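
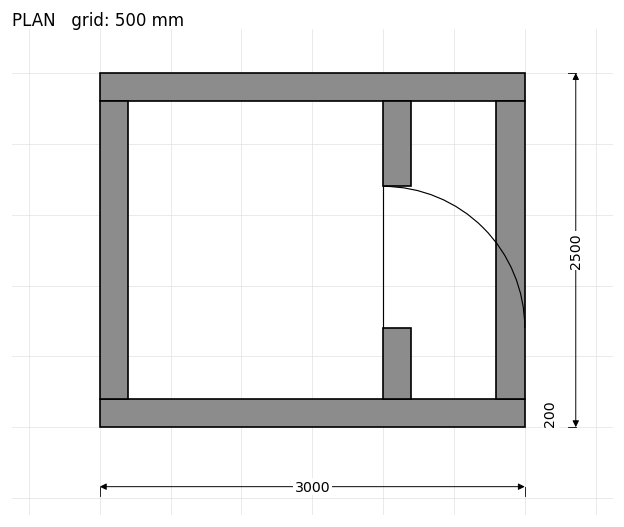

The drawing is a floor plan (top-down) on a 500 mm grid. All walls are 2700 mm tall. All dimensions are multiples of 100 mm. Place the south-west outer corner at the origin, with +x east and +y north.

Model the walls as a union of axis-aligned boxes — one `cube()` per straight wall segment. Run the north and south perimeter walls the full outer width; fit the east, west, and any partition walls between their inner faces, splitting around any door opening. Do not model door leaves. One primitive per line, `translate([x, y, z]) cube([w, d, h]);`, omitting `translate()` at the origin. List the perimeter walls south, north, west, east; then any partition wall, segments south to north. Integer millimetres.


cube([3000, 200, 2700]);
translate([0, 2300, 0]) cube([3000, 200, 2700]);
translate([0, 200, 0]) cube([200, 2100, 2700]);
translate([2800, 200, 0]) cube([200, 2100, 2700]);
translate([2000, 200, 0]) cube([200, 500, 2700]);
translate([2000, 1700, 0]) cube([200, 600, 2700]);


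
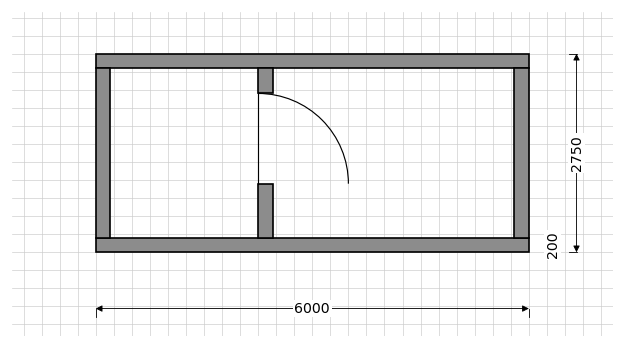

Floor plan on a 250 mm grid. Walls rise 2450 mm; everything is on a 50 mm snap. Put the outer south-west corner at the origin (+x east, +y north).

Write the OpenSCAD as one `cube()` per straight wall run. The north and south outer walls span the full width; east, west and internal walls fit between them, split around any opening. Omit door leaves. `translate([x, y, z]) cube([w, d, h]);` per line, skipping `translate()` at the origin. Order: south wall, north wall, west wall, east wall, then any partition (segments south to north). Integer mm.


cube([6000, 200, 2450]);
translate([0, 2550, 0]) cube([6000, 200, 2450]);
translate([0, 200, 0]) cube([200, 2350, 2450]);
translate([5800, 200, 0]) cube([200, 2350, 2450]);
translate([2250, 200, 0]) cube([200, 750, 2450]);
translate([2250, 2200, 0]) cube([200, 350, 2450]);


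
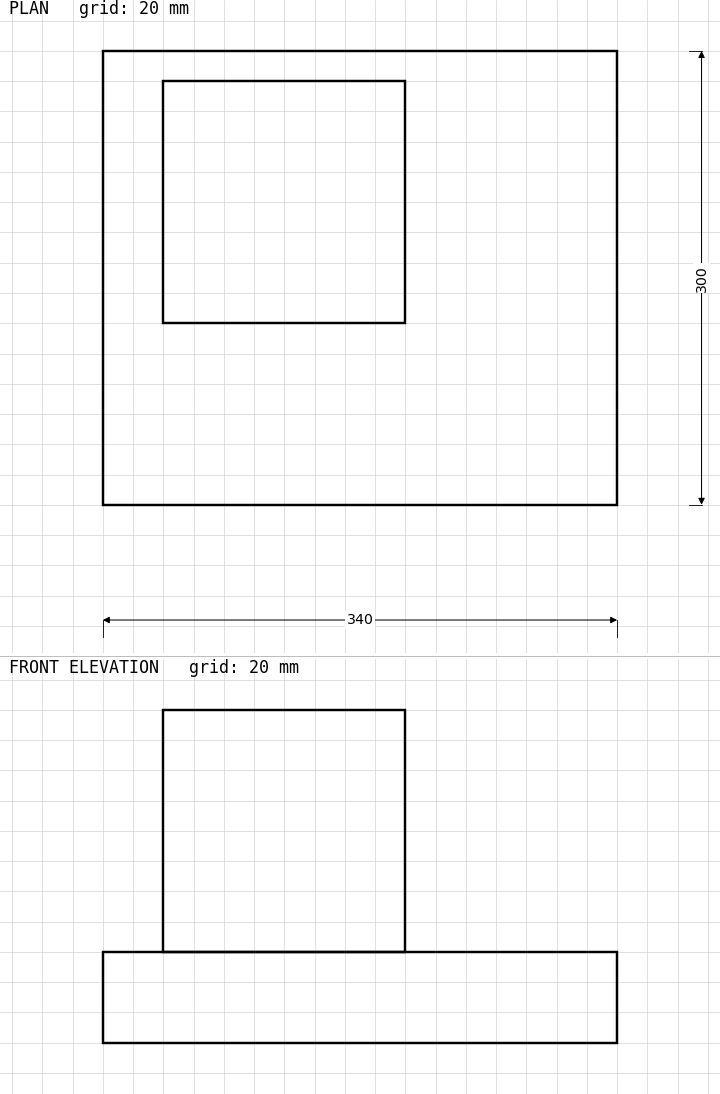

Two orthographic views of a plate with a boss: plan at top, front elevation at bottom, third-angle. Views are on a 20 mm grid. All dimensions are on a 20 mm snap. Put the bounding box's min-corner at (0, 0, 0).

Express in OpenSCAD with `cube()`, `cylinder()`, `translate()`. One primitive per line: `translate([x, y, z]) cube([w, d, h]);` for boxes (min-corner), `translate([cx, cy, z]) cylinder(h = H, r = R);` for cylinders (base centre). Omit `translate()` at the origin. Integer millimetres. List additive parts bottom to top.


cube([340, 300, 60]);
translate([40, 120, 60]) cube([160, 160, 160]);


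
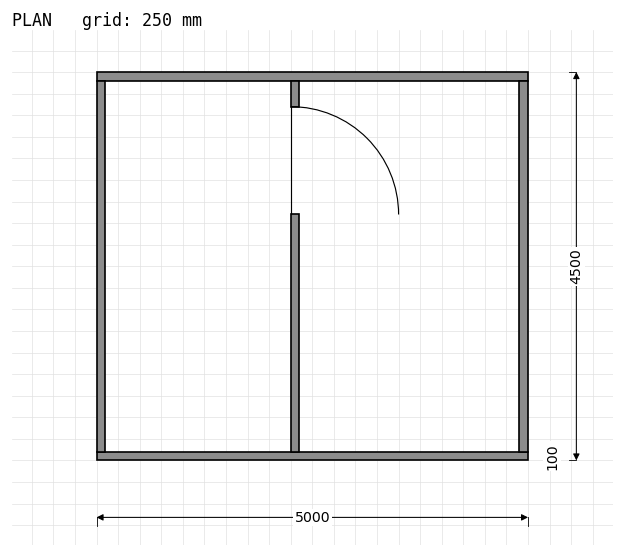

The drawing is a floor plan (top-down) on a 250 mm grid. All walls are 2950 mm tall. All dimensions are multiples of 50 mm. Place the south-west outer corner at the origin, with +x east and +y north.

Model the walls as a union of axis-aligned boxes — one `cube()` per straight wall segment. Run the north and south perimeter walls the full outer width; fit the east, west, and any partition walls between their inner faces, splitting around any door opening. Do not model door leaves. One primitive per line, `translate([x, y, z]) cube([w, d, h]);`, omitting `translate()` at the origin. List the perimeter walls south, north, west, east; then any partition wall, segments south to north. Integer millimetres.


cube([5000, 100, 2950]);
translate([0, 4400, 0]) cube([5000, 100, 2950]);
translate([0, 100, 0]) cube([100, 4300, 2950]);
translate([4900, 100, 0]) cube([100, 4300, 2950]);
translate([2250, 100, 0]) cube([100, 2750, 2950]);
translate([2250, 4100, 0]) cube([100, 300, 2950]);


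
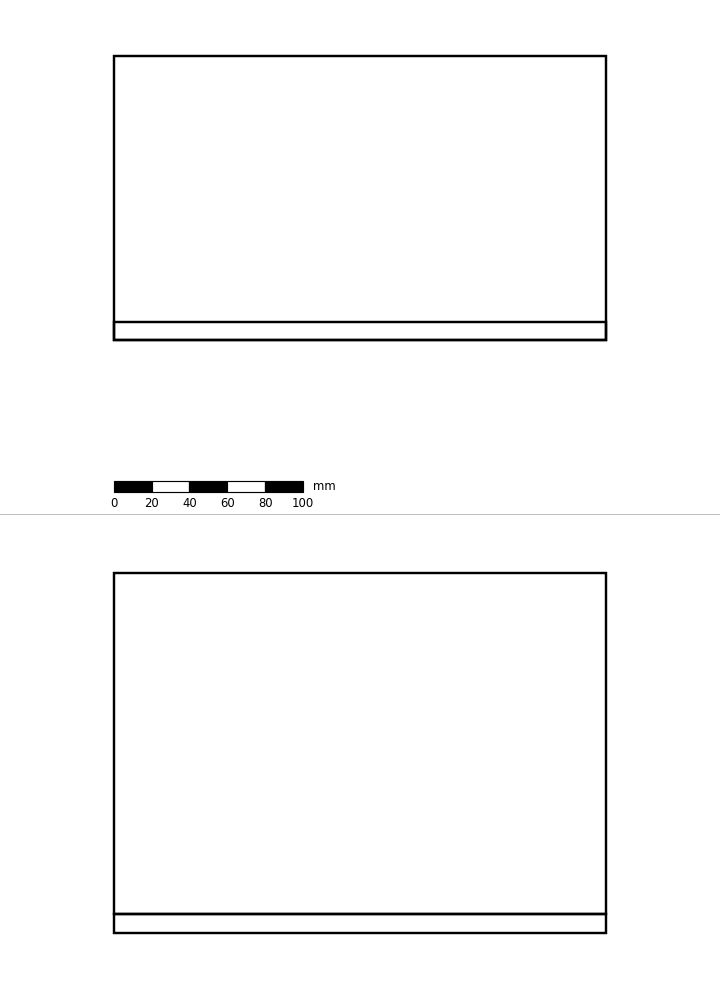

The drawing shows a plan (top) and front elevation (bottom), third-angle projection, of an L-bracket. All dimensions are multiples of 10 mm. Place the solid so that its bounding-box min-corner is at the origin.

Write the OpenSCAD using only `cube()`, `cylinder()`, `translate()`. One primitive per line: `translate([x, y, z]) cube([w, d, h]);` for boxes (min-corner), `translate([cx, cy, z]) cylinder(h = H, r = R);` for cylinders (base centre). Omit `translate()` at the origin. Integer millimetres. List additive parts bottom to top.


cube([260, 150, 10]);
translate([0, 0, 10]) cube([260, 10, 180]);


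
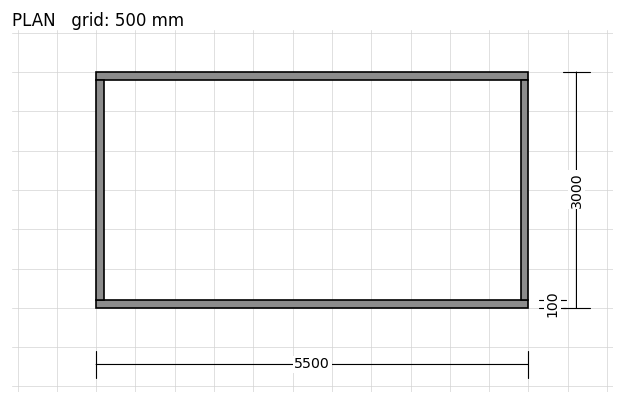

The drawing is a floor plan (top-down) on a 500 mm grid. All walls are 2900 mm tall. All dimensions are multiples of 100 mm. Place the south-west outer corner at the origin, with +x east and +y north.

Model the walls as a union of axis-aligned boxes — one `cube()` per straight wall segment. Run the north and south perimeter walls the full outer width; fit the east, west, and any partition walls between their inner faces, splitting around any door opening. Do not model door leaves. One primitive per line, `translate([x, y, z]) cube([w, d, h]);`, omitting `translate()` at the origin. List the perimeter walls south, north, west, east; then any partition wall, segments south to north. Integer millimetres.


cube([5500, 100, 2900]);
translate([0, 2900, 0]) cube([5500, 100, 2900]);
translate([0, 100, 0]) cube([100, 2800, 2900]);
translate([5400, 100, 0]) cube([100, 2800, 2900]);


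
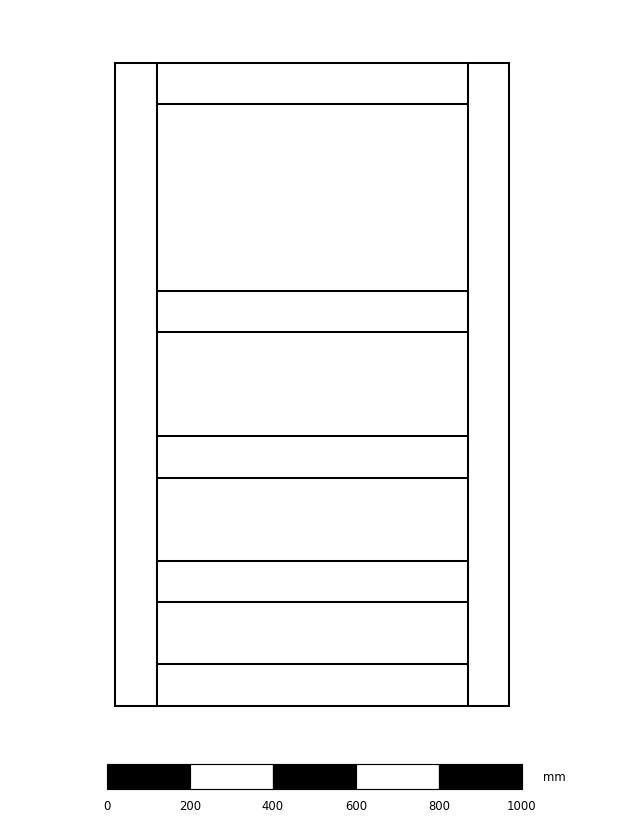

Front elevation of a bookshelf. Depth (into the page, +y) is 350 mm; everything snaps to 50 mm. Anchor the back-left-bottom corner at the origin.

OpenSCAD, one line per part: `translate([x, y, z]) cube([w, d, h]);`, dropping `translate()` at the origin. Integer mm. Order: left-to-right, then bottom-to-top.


cube([100, 350, 1550]);
translate([100, 0, 0]) cube([750, 350, 100]);
translate([100, 0, 250]) cube([750, 350, 100]);
translate([100, 0, 550]) cube([750, 350, 100]);
translate([100, 0, 900]) cube([750, 350, 100]);
translate([100, 0, 1450]) cube([750, 350, 100]);
translate([850, 0, 0]) cube([100, 350, 1550]);


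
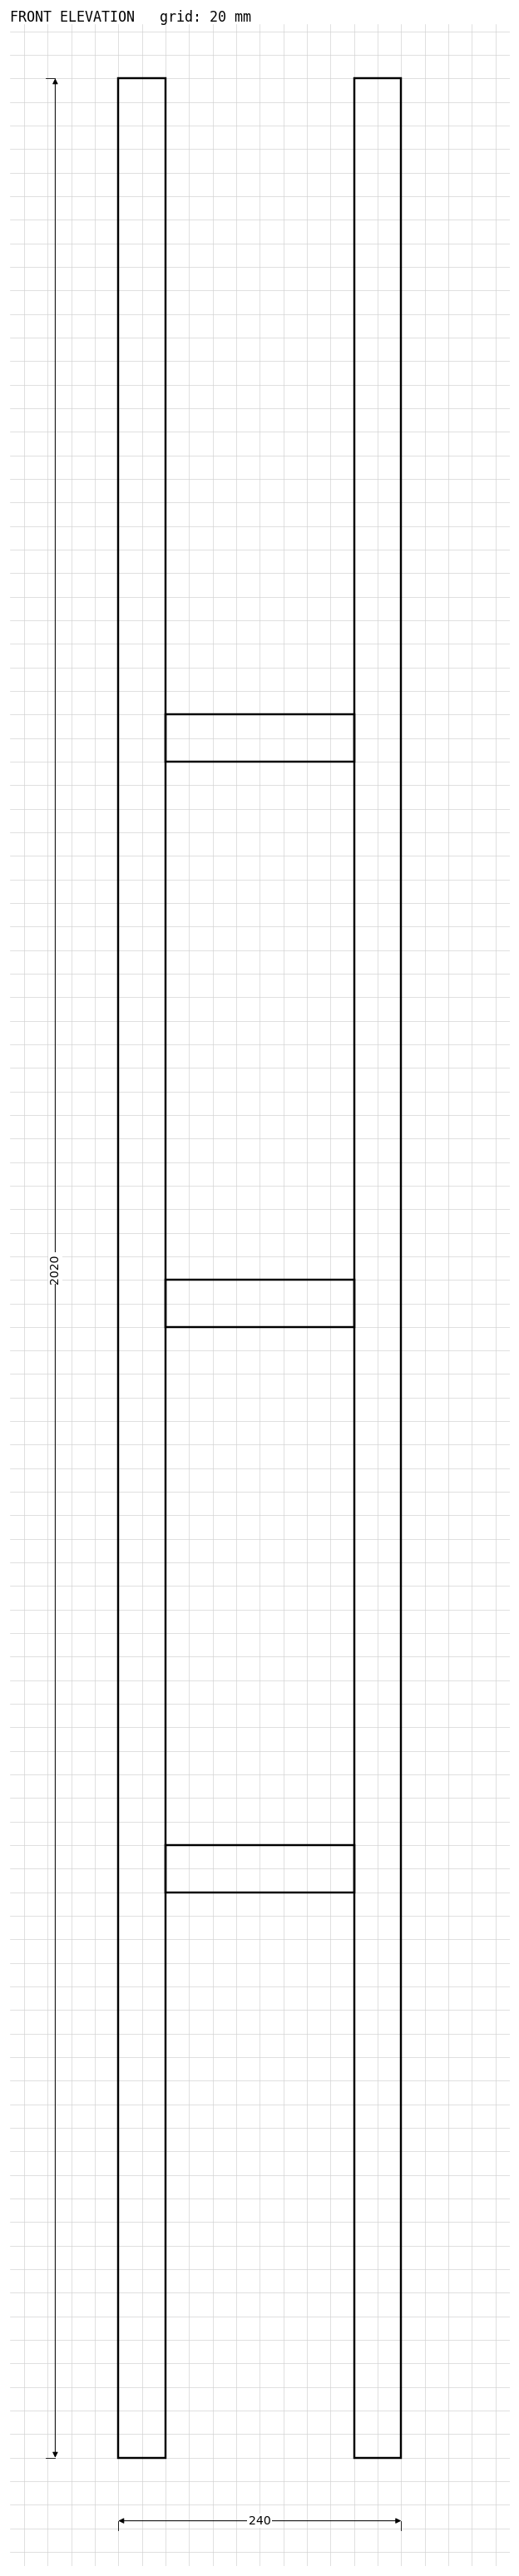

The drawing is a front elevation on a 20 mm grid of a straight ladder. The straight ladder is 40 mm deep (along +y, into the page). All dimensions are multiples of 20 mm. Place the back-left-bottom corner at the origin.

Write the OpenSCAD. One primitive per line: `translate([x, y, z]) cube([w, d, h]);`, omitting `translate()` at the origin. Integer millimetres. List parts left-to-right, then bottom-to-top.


cube([40, 40, 2020]);
translate([40, 0, 480]) cube([160, 40, 40]);
translate([40, 0, 960]) cube([160, 40, 40]);
translate([40, 0, 1440]) cube([160, 40, 40]);
translate([200, 0, 0]) cube([40, 40, 2020]);


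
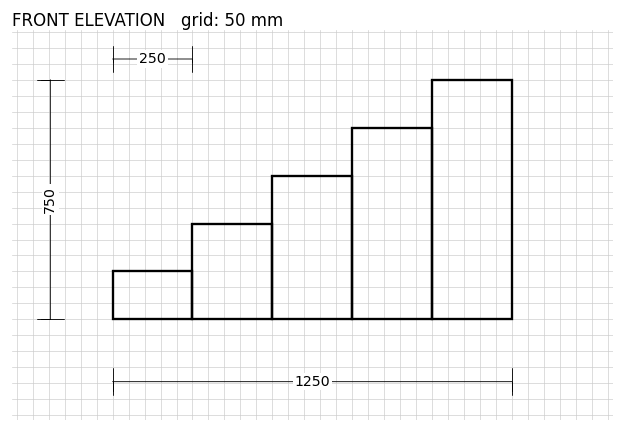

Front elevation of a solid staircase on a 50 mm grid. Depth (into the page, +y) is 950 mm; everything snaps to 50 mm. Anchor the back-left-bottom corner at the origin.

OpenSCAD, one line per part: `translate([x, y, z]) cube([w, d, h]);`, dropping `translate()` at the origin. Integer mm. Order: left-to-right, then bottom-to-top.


cube([250, 950, 150]);
translate([250, 0, 0]) cube([250, 950, 300]);
translate([500, 0, 0]) cube([250, 950, 450]);
translate([750, 0, 0]) cube([250, 950, 600]);
translate([1000, 0, 0]) cube([250, 950, 750]);


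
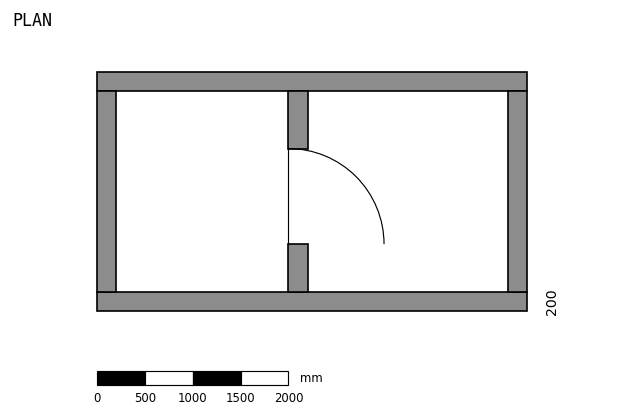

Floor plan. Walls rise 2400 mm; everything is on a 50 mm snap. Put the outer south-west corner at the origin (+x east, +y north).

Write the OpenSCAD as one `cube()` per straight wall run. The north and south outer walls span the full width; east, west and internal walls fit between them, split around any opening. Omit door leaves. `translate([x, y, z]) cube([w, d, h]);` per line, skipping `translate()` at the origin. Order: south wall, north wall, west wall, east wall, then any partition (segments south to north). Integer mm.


cube([4500, 200, 2400]);
translate([0, 2300, 0]) cube([4500, 200, 2400]);
translate([0, 200, 0]) cube([200, 2100, 2400]);
translate([4300, 200, 0]) cube([200, 2100, 2400]);
translate([2000, 200, 0]) cube([200, 500, 2400]);
translate([2000, 1700, 0]) cube([200, 600, 2400]);


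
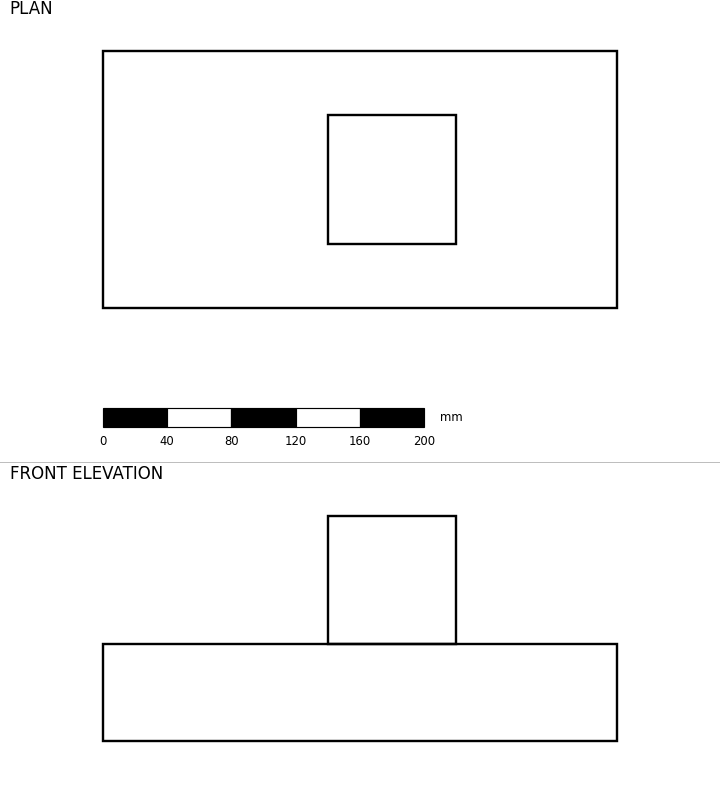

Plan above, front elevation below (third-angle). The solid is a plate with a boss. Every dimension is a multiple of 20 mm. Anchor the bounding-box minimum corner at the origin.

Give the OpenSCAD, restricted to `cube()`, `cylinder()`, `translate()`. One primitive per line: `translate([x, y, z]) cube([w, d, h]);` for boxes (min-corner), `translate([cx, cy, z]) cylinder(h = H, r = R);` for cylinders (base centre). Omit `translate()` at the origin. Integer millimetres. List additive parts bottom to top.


cube([320, 160, 60]);
translate([140, 40, 60]) cube([80, 80, 80]);


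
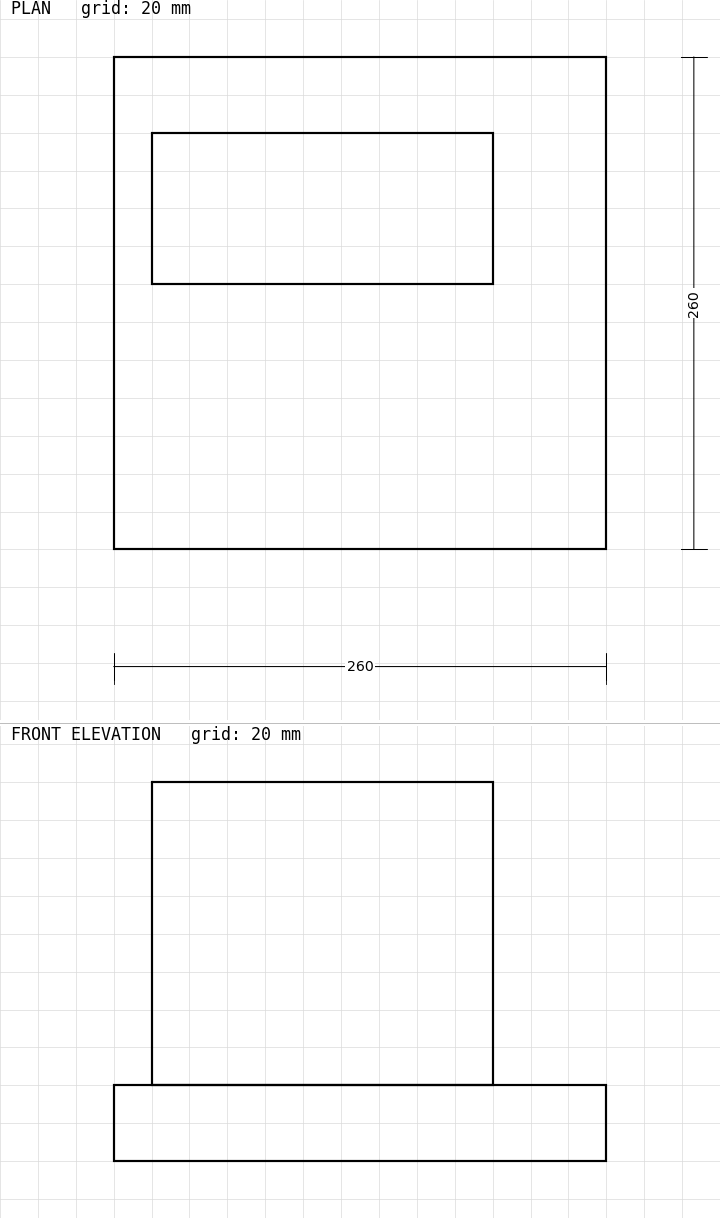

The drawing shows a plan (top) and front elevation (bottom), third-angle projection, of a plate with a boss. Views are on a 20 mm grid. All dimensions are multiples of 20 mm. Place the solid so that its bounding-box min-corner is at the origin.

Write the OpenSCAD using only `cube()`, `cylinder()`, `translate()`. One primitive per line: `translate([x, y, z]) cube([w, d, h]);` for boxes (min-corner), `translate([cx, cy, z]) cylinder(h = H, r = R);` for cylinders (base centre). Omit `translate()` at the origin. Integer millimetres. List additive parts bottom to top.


cube([260, 260, 40]);
translate([20, 140, 40]) cube([180, 80, 160]);


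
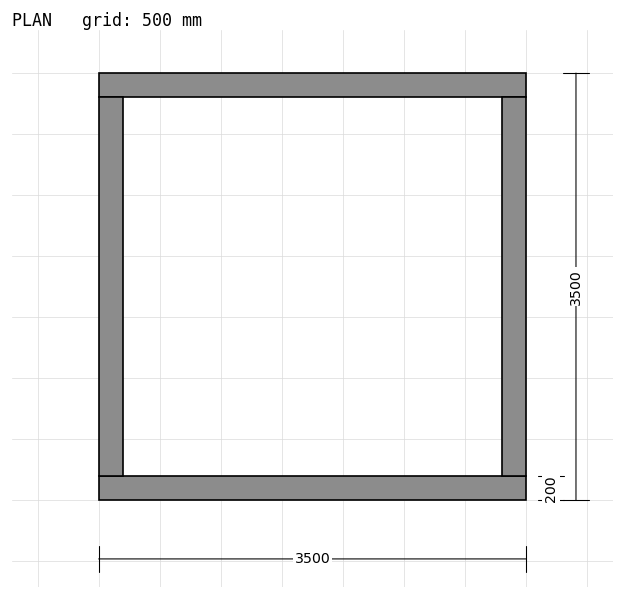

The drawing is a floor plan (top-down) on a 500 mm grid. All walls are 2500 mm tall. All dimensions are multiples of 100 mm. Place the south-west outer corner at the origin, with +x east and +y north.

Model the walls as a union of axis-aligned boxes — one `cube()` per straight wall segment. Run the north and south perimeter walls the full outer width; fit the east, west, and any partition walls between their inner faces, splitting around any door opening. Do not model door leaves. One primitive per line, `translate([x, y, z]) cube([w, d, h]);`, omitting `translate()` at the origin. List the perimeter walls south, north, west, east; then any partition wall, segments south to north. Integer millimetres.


cube([3500, 200, 2500]);
translate([0, 3300, 0]) cube([3500, 200, 2500]);
translate([0, 200, 0]) cube([200, 3100, 2500]);
translate([3300, 200, 0]) cube([200, 3100, 2500]);


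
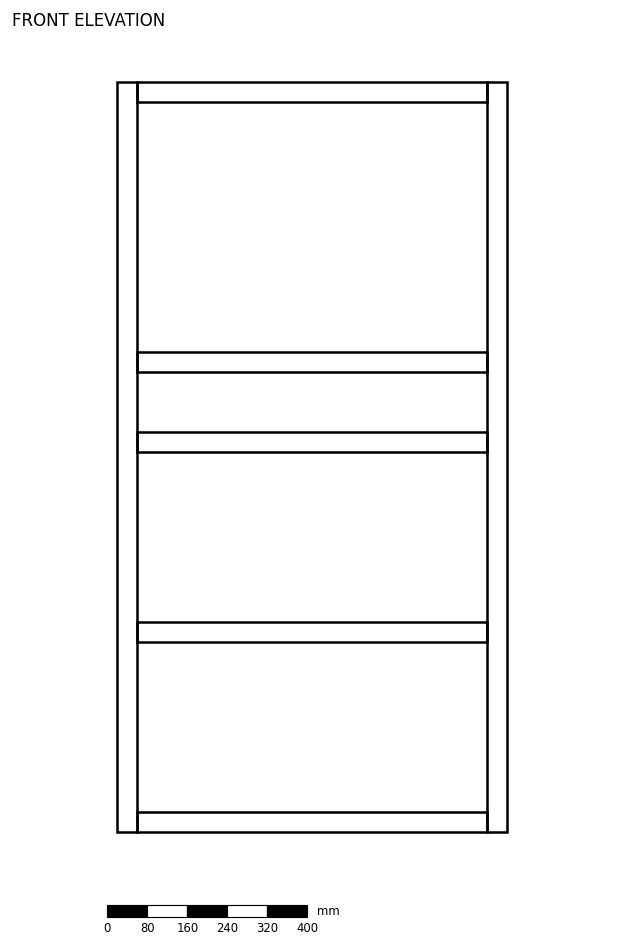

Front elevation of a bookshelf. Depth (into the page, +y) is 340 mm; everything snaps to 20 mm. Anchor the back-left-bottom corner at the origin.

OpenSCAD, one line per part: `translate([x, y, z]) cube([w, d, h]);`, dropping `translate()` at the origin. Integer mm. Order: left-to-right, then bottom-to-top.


cube([40, 340, 1500]);
translate([40, 0, 0]) cube([700, 340, 40]);
translate([40, 0, 380]) cube([700, 340, 40]);
translate([40, 0, 760]) cube([700, 340, 40]);
translate([40, 0, 920]) cube([700, 340, 40]);
translate([40, 0, 1460]) cube([700, 340, 40]);
translate([740, 0, 0]) cube([40, 340, 1500]);


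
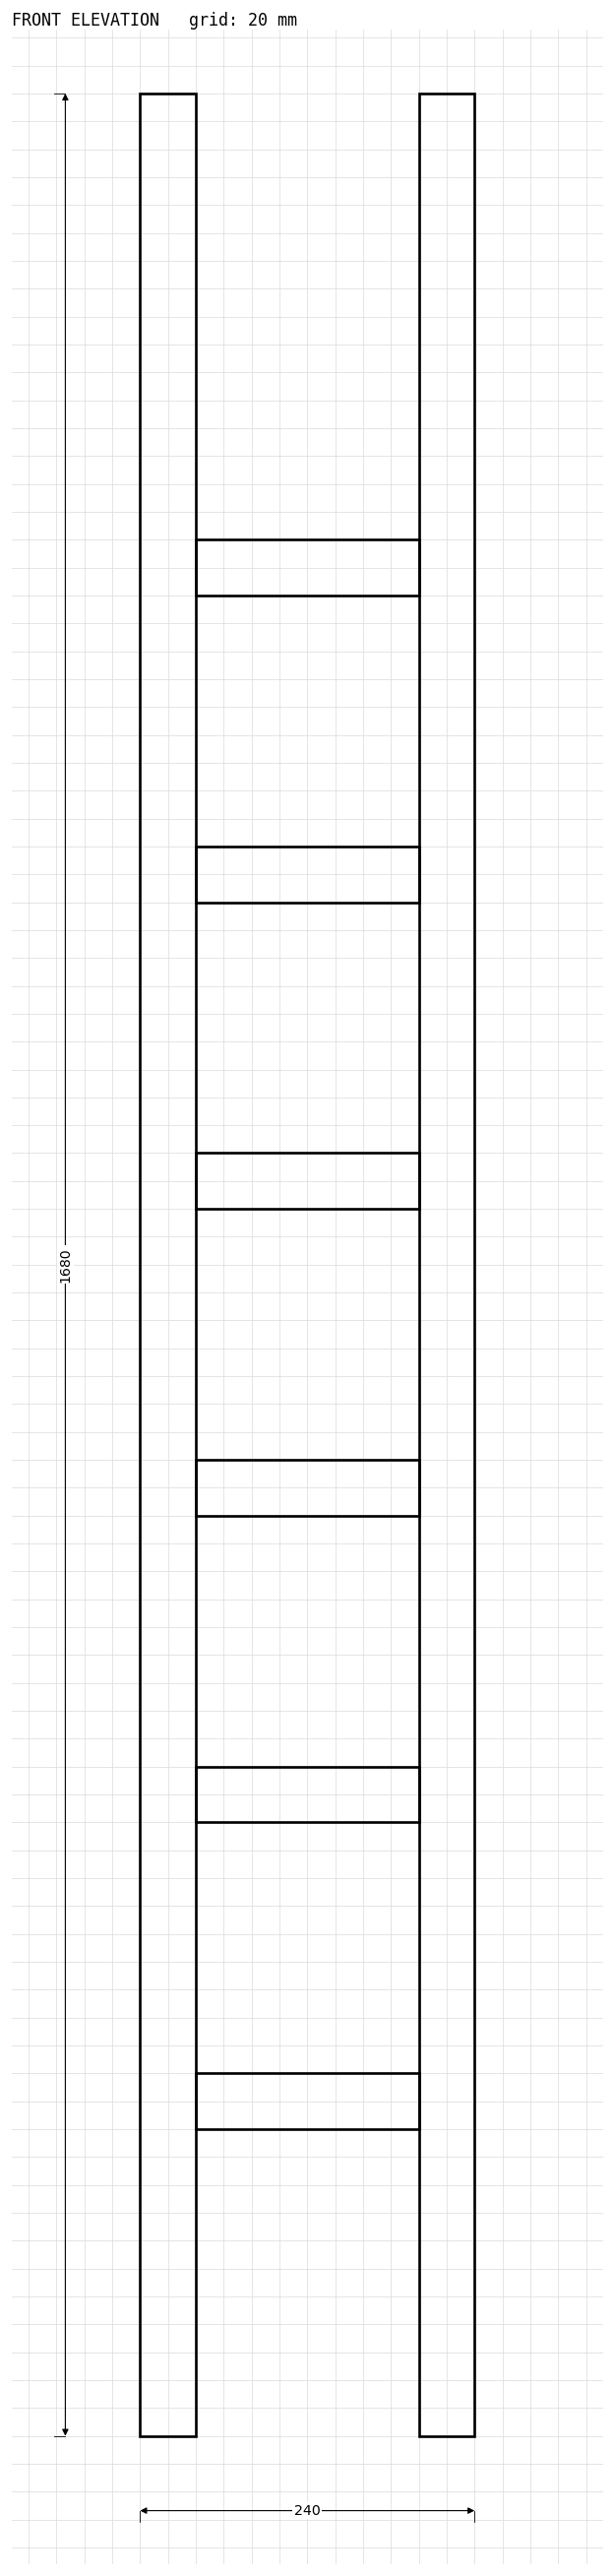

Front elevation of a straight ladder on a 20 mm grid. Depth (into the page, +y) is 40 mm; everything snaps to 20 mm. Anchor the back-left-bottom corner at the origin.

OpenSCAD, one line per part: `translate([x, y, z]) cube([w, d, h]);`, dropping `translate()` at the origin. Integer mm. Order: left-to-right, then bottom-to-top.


cube([40, 40, 1680]);
translate([40, 0, 220]) cube([160, 40, 40]);
translate([40, 0, 440]) cube([160, 40, 40]);
translate([40, 0, 660]) cube([160, 40, 40]);
translate([40, 0, 880]) cube([160, 40, 40]);
translate([40, 0, 1100]) cube([160, 40, 40]);
translate([40, 0, 1320]) cube([160, 40, 40]);
translate([200, 0, 0]) cube([40, 40, 1680]);


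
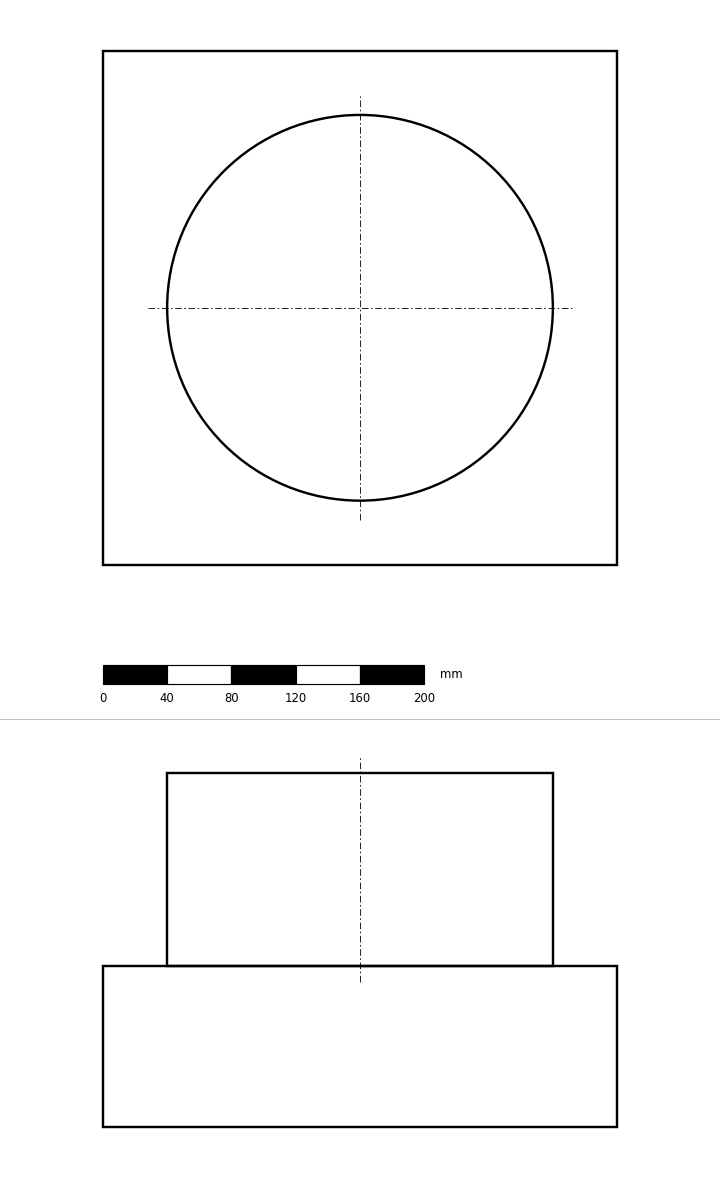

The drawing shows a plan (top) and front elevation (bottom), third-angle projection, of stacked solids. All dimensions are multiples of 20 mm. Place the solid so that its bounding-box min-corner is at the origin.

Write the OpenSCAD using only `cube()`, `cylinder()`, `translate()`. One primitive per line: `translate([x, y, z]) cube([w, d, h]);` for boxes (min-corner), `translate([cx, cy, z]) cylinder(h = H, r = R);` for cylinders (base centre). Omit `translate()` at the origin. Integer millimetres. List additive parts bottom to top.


cube([320, 320, 100]);
translate([160, 160, 100]) cylinder(h = 120, r = 120);


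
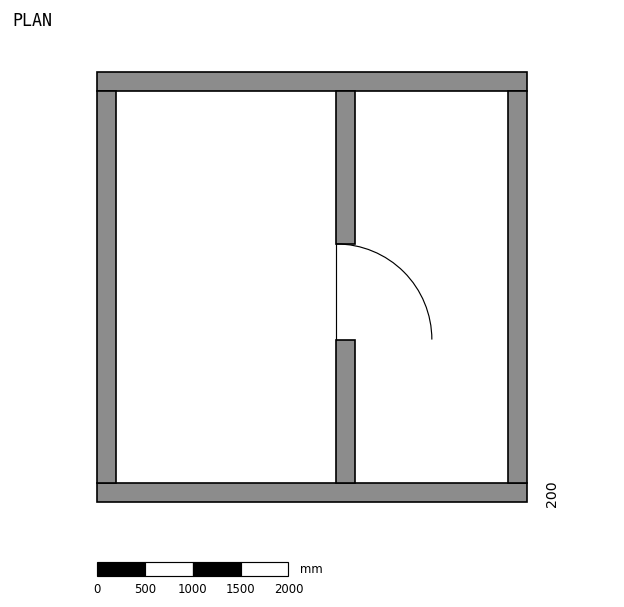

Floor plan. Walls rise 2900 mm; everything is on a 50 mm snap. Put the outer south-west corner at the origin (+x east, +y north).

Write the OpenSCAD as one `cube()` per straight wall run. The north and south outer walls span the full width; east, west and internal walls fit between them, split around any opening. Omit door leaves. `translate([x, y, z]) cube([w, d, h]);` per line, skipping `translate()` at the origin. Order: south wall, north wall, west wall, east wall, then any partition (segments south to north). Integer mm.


cube([4500, 200, 2900]);
translate([0, 4300, 0]) cube([4500, 200, 2900]);
translate([0, 200, 0]) cube([200, 4100, 2900]);
translate([4300, 200, 0]) cube([200, 4100, 2900]);
translate([2500, 200, 0]) cube([200, 1500, 2900]);
translate([2500, 2700, 0]) cube([200, 1600, 2900]);


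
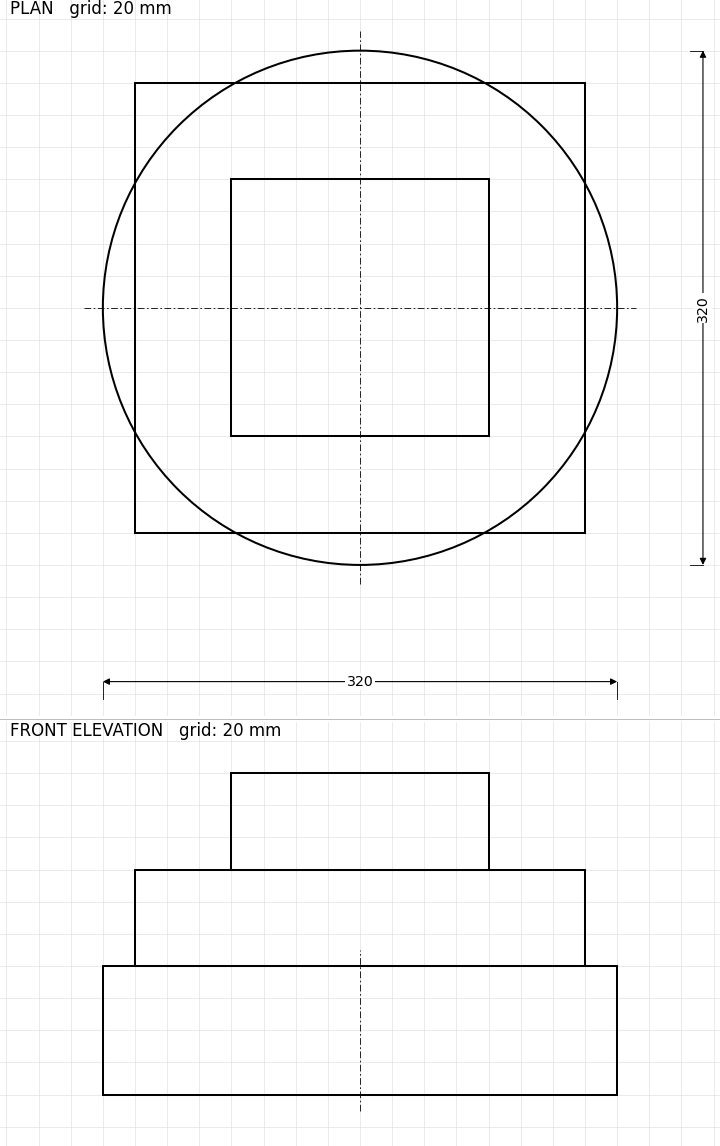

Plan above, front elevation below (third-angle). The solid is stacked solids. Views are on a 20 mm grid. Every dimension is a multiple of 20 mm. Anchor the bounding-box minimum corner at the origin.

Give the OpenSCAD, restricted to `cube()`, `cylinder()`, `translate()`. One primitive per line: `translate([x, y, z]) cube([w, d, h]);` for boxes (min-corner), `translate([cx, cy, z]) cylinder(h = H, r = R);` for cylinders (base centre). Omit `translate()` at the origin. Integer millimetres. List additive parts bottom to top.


translate([160, 160, 0]) cylinder(h = 80, r = 160);
translate([20, 20, 80]) cube([280, 280, 60]);
translate([80, 80, 140]) cube([160, 160, 60]);


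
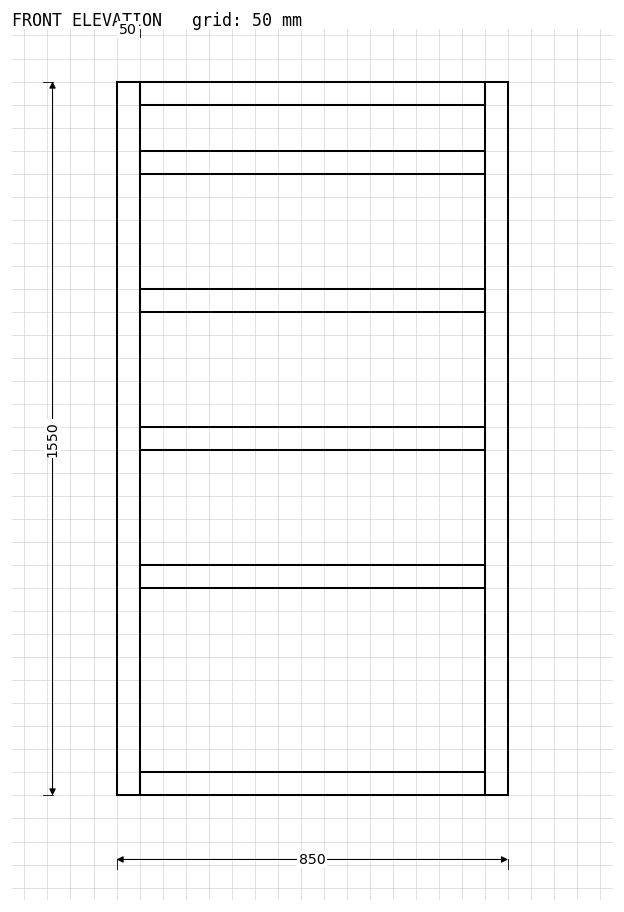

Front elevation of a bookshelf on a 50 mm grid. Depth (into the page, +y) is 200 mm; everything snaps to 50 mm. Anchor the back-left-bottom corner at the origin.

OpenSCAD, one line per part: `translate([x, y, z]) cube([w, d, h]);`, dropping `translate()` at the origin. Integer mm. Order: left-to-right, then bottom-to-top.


cube([50, 200, 1550]);
translate([50, 0, 0]) cube([750, 200, 50]);
translate([50, 0, 450]) cube([750, 200, 50]);
translate([50, 0, 750]) cube([750, 200, 50]);
translate([50, 0, 1050]) cube([750, 200, 50]);
translate([50, 0, 1350]) cube([750, 200, 50]);
translate([50, 0, 1500]) cube([750, 200, 50]);
translate([800, 0, 0]) cube([50, 200, 1550]);


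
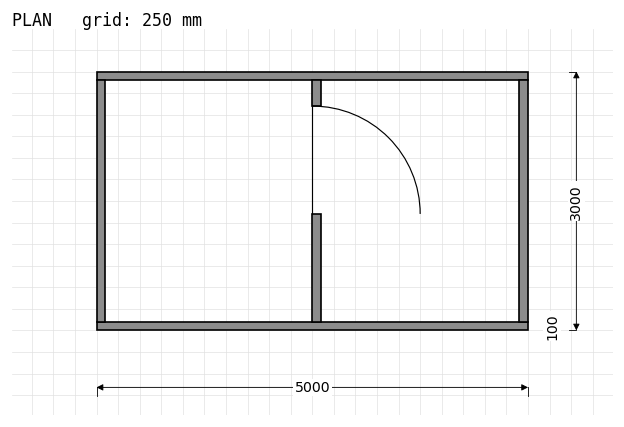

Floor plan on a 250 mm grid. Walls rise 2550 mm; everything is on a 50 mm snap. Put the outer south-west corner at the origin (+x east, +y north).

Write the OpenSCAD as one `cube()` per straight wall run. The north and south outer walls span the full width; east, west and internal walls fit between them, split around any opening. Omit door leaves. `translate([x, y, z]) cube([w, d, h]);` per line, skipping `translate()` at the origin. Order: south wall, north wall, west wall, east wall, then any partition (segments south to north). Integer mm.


cube([5000, 100, 2550]);
translate([0, 2900, 0]) cube([5000, 100, 2550]);
translate([0, 100, 0]) cube([100, 2800, 2550]);
translate([4900, 100, 0]) cube([100, 2800, 2550]);
translate([2500, 100, 0]) cube([100, 1250, 2550]);
translate([2500, 2600, 0]) cube([100, 300, 2550]);


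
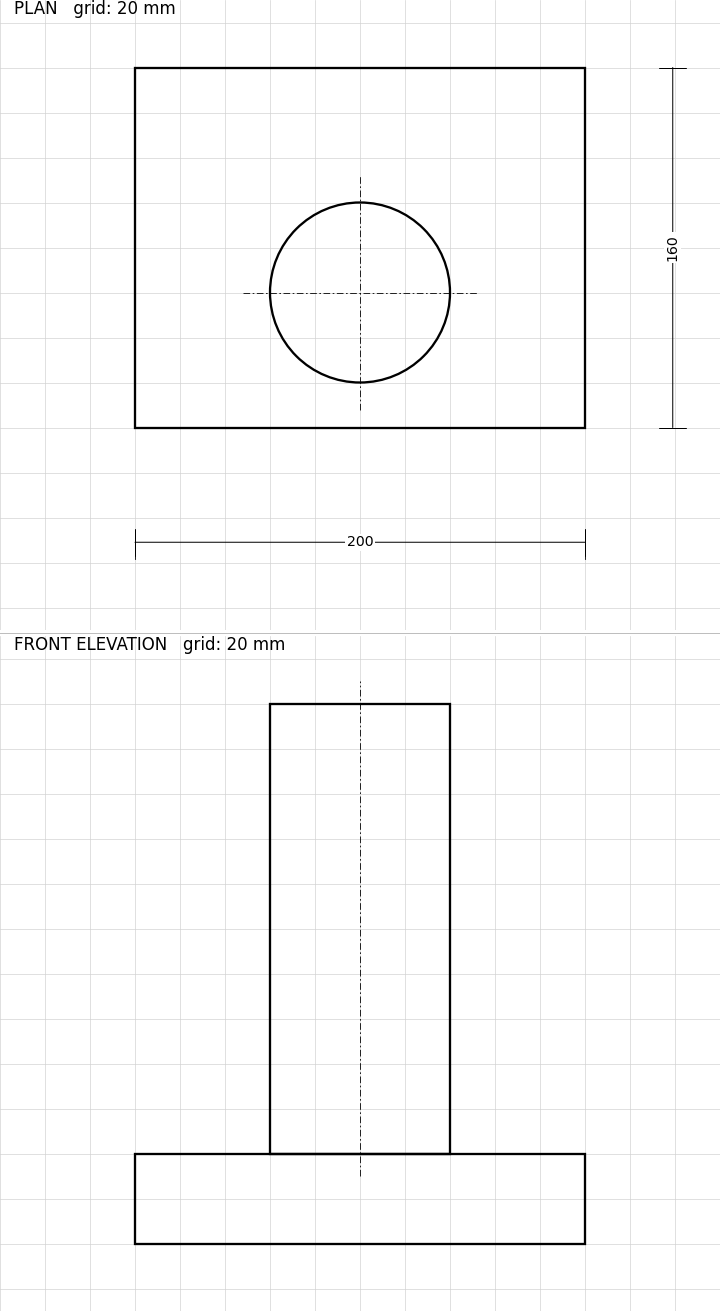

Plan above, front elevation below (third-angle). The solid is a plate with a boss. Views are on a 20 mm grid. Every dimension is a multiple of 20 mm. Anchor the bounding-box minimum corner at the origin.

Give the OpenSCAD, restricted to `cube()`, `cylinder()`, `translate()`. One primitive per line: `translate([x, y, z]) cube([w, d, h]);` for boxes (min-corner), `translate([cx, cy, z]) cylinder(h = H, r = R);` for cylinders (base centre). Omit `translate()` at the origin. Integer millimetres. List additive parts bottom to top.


cube([200, 160, 40]);
translate([100, 60, 40]) cylinder(h = 200, r = 40);


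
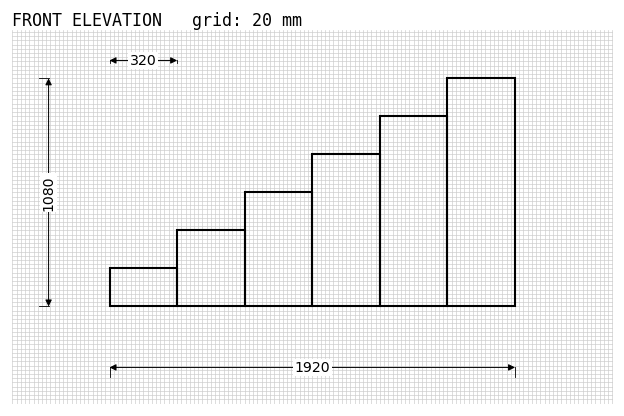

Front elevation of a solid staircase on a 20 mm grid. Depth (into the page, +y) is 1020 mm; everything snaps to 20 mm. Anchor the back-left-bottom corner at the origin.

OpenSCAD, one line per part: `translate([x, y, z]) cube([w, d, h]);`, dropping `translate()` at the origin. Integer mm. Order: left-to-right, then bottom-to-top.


cube([320, 1020, 180]);
translate([320, 0, 0]) cube([320, 1020, 360]);
translate([640, 0, 0]) cube([320, 1020, 540]);
translate([960, 0, 0]) cube([320, 1020, 720]);
translate([1280, 0, 0]) cube([320, 1020, 900]);
translate([1600, 0, 0]) cube([320, 1020, 1080]);


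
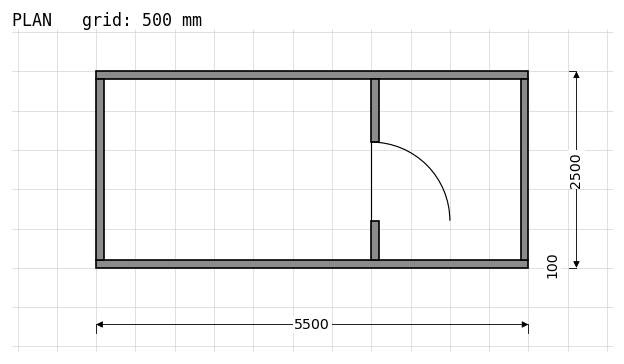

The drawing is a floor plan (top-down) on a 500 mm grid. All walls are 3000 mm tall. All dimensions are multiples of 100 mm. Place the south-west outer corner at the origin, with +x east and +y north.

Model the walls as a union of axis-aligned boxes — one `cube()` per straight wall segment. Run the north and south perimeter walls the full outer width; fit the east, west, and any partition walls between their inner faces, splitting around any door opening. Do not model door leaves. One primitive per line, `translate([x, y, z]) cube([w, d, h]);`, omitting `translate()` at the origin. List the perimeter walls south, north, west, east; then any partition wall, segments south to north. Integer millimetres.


cube([5500, 100, 3000]);
translate([0, 2400, 0]) cube([5500, 100, 3000]);
translate([0, 100, 0]) cube([100, 2300, 3000]);
translate([5400, 100, 0]) cube([100, 2300, 3000]);
translate([3500, 100, 0]) cube([100, 500, 3000]);
translate([3500, 1600, 0]) cube([100, 800, 3000]);


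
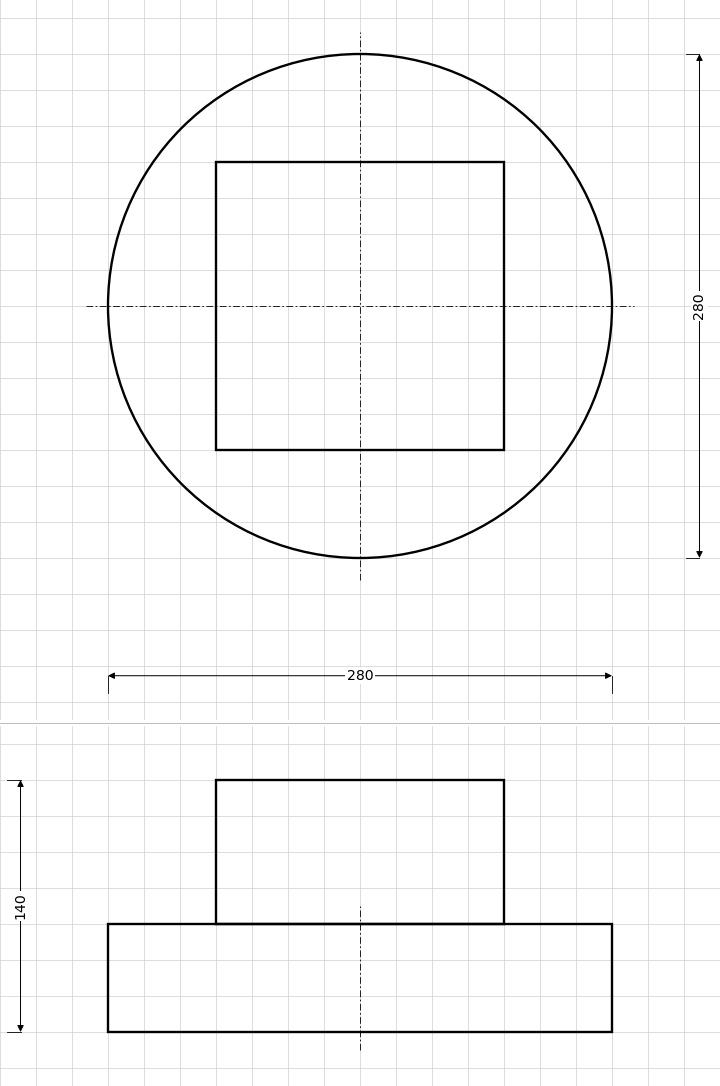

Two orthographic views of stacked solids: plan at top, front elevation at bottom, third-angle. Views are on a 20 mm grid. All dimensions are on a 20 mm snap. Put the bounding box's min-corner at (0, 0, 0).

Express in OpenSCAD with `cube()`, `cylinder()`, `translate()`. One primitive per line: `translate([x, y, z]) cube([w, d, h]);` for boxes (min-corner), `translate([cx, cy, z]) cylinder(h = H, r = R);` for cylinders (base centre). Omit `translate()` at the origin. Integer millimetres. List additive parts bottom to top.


translate([140, 140, 0]) cylinder(h = 60, r = 140);
translate([60, 60, 60]) cube([160, 160, 80]);


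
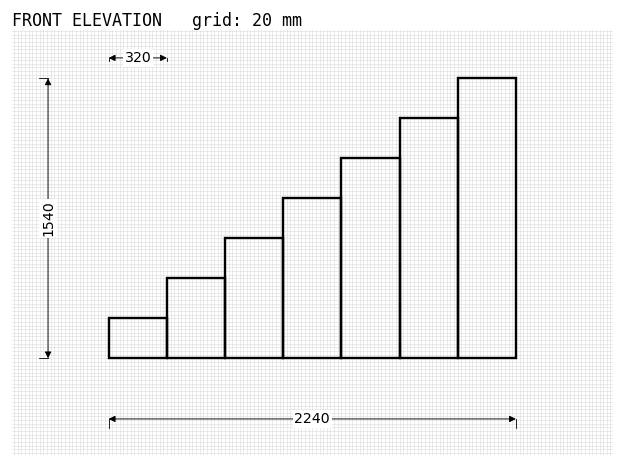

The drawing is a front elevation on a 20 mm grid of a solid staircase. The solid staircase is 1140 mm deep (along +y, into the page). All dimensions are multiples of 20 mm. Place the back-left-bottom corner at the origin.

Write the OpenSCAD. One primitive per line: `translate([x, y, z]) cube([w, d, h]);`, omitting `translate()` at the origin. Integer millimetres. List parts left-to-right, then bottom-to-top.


cube([320, 1140, 220]);
translate([320, 0, 0]) cube([320, 1140, 440]);
translate([640, 0, 0]) cube([320, 1140, 660]);
translate([960, 0, 0]) cube([320, 1140, 880]);
translate([1280, 0, 0]) cube([320, 1140, 1100]);
translate([1600, 0, 0]) cube([320, 1140, 1320]);
translate([1920, 0, 0]) cube([320, 1140, 1540]);


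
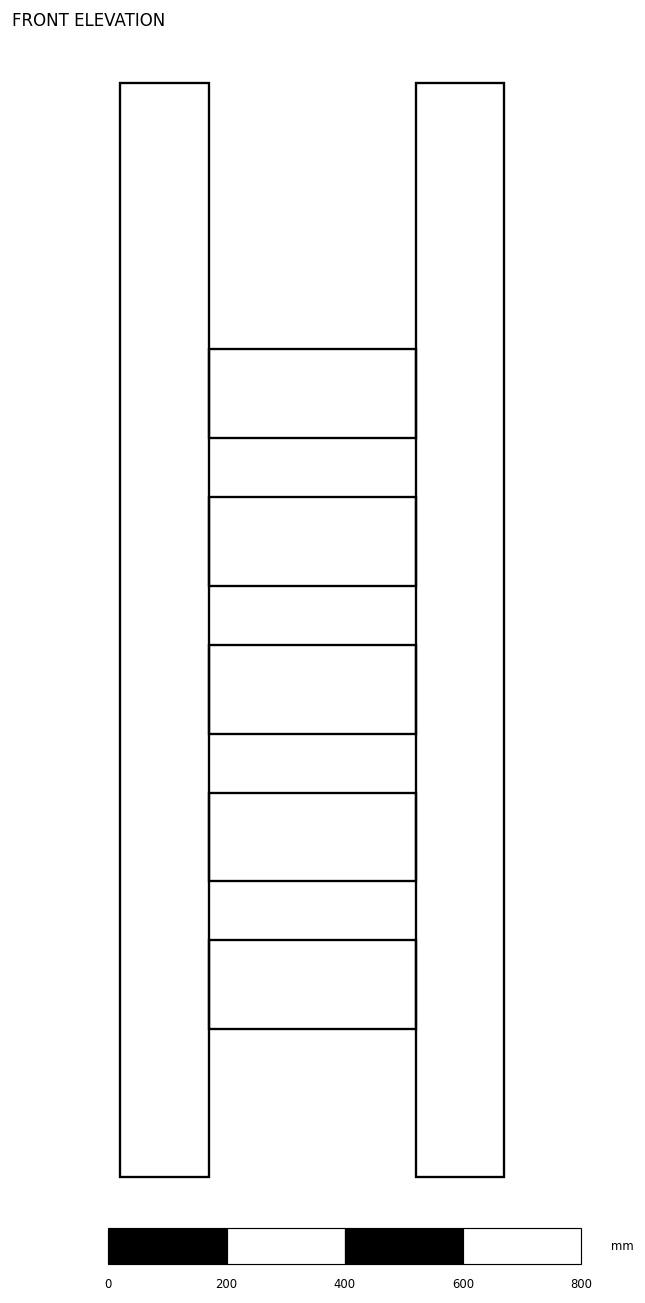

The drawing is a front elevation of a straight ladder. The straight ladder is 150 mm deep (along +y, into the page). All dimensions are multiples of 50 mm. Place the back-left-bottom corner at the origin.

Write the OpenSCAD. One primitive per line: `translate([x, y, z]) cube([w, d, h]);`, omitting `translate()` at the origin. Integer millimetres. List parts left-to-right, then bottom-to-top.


cube([150, 150, 1850]);
translate([150, 0, 250]) cube([350, 150, 150]);
translate([150, 0, 500]) cube([350, 150, 150]);
translate([150, 0, 750]) cube([350, 150, 150]);
translate([150, 0, 1000]) cube([350, 150, 150]);
translate([150, 0, 1250]) cube([350, 150, 150]);
translate([500, 0, 0]) cube([150, 150, 1850]);


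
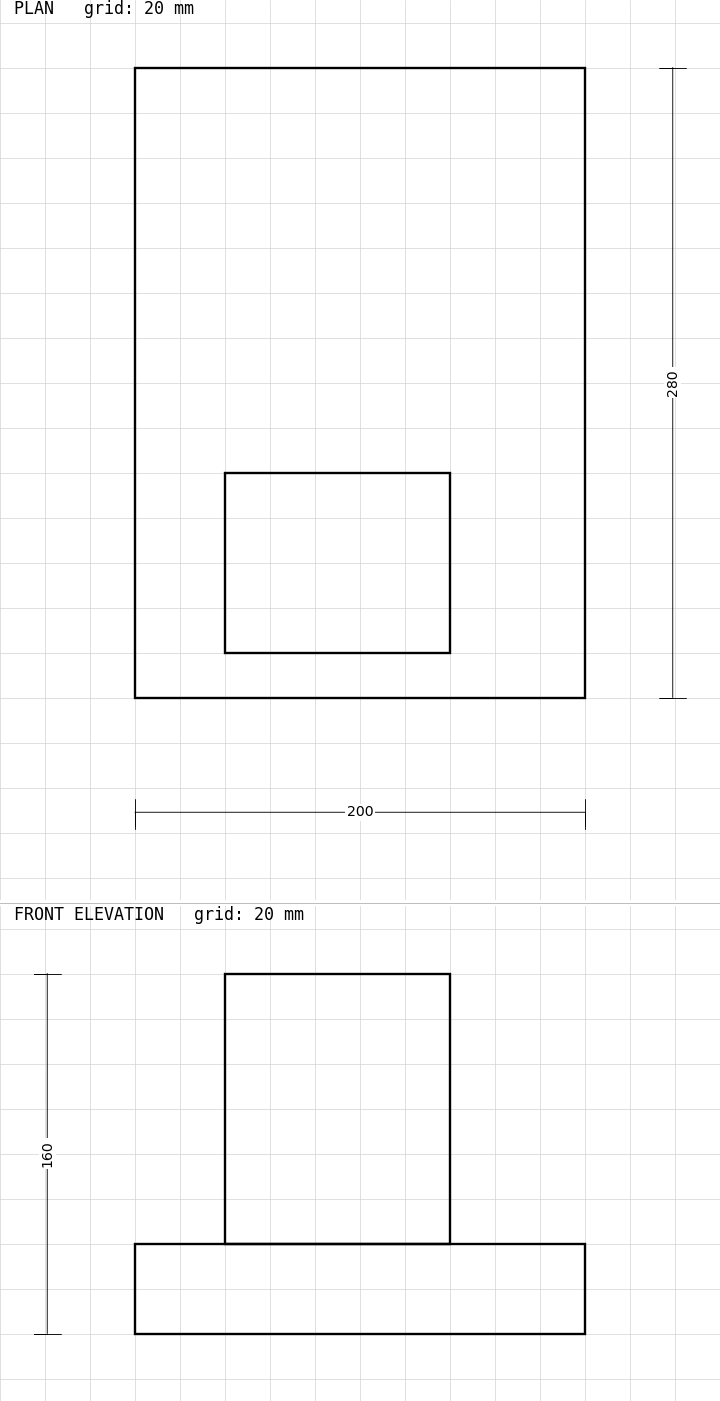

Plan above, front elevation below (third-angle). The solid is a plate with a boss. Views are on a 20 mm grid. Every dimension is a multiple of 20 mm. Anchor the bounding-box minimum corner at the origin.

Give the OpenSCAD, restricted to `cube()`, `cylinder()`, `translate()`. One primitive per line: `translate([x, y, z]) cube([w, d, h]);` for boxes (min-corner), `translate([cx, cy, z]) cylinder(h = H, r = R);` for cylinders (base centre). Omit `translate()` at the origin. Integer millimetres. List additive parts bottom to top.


cube([200, 280, 40]);
translate([40, 20, 40]) cube([100, 80, 120]);


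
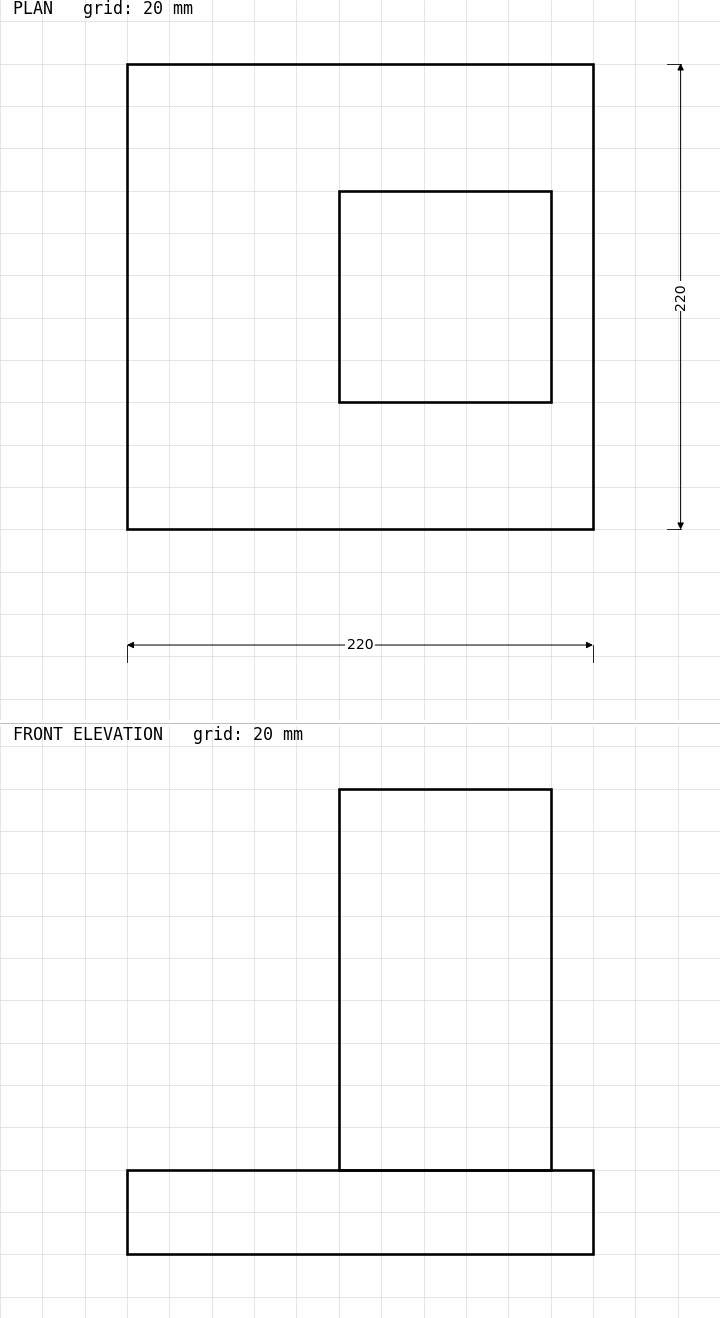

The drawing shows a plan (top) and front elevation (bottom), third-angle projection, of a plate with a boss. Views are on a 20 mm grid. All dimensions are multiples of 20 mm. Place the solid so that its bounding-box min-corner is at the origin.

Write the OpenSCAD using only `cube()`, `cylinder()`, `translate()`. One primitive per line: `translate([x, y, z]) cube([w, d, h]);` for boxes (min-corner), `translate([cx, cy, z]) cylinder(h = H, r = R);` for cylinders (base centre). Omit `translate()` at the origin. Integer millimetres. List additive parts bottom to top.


cube([220, 220, 40]);
translate([100, 60, 40]) cube([100, 100, 180]);


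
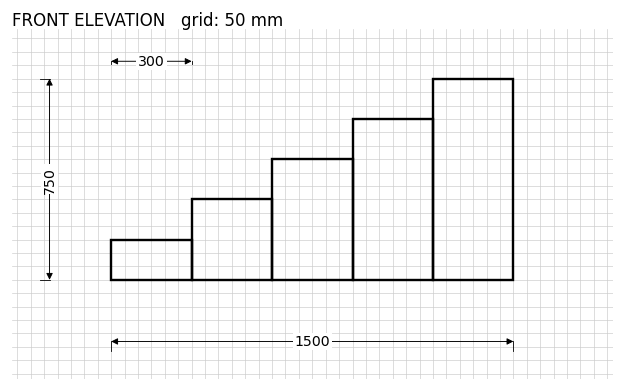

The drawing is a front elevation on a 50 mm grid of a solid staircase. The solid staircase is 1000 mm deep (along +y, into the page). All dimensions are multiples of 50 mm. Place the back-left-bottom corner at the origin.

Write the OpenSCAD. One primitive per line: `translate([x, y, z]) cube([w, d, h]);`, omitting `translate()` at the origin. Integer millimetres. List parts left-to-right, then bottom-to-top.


cube([300, 1000, 150]);
translate([300, 0, 0]) cube([300, 1000, 300]);
translate([600, 0, 0]) cube([300, 1000, 450]);
translate([900, 0, 0]) cube([300, 1000, 600]);
translate([1200, 0, 0]) cube([300, 1000, 750]);


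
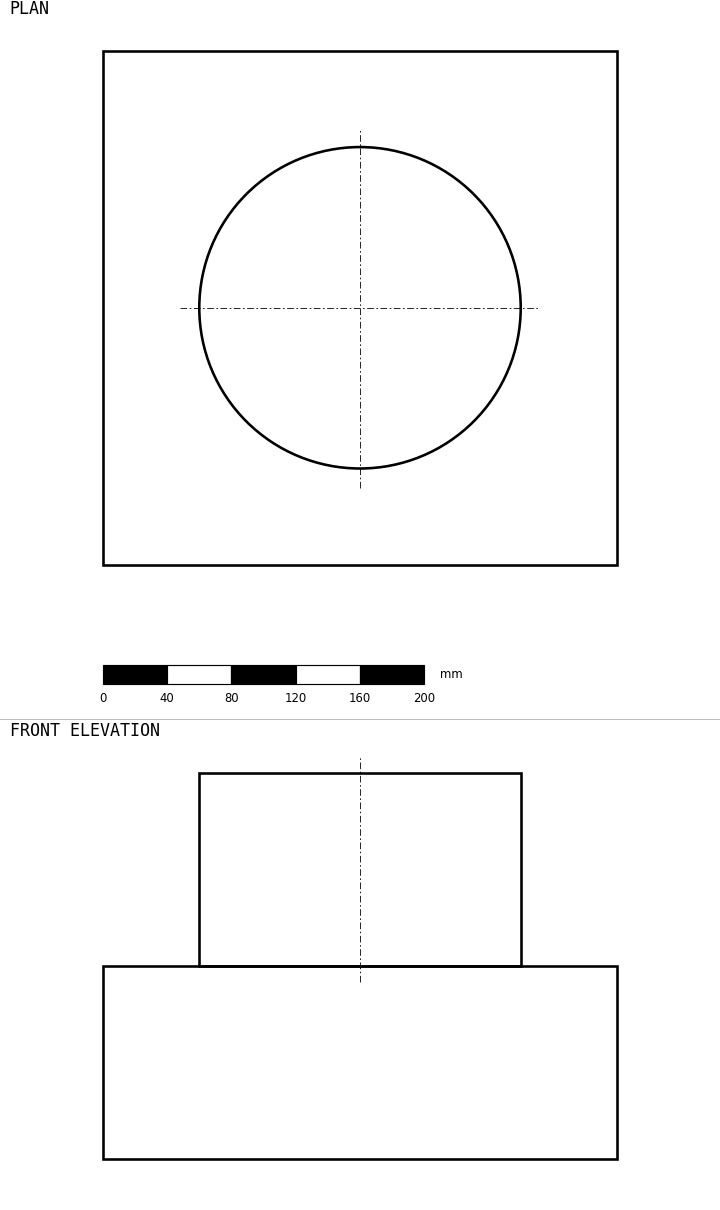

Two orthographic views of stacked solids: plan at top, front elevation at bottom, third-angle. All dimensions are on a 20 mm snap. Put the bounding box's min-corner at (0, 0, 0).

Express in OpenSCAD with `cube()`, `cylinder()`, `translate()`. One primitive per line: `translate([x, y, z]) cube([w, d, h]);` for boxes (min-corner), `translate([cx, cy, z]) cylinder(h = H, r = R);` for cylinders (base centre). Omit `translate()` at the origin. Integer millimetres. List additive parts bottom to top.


cube([320, 320, 120]);
translate([160, 160, 120]) cylinder(h = 120, r = 100);


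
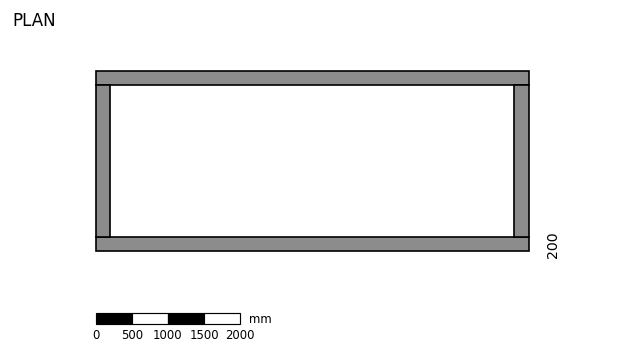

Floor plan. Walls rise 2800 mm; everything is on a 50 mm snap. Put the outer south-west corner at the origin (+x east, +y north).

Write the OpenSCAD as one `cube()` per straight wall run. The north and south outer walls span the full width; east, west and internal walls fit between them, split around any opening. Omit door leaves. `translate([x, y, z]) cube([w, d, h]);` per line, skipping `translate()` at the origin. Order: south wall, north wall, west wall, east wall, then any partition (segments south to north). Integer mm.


cube([6000, 200, 2800]);
translate([0, 2300, 0]) cube([6000, 200, 2800]);
translate([0, 200, 0]) cube([200, 2100, 2800]);
translate([5800, 200, 0]) cube([200, 2100, 2800]);


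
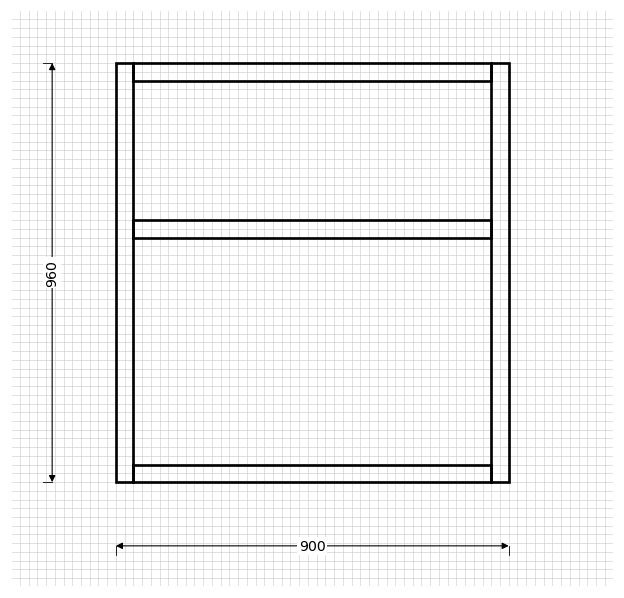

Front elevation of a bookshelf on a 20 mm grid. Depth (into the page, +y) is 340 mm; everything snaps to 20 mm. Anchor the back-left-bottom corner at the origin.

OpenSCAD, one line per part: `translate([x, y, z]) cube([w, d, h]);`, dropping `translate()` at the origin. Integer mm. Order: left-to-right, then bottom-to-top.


cube([40, 340, 960]);
translate([40, 0, 0]) cube([820, 340, 40]);
translate([40, 0, 560]) cube([820, 340, 40]);
translate([40, 0, 920]) cube([820, 340, 40]);
translate([860, 0, 0]) cube([40, 340, 960]);


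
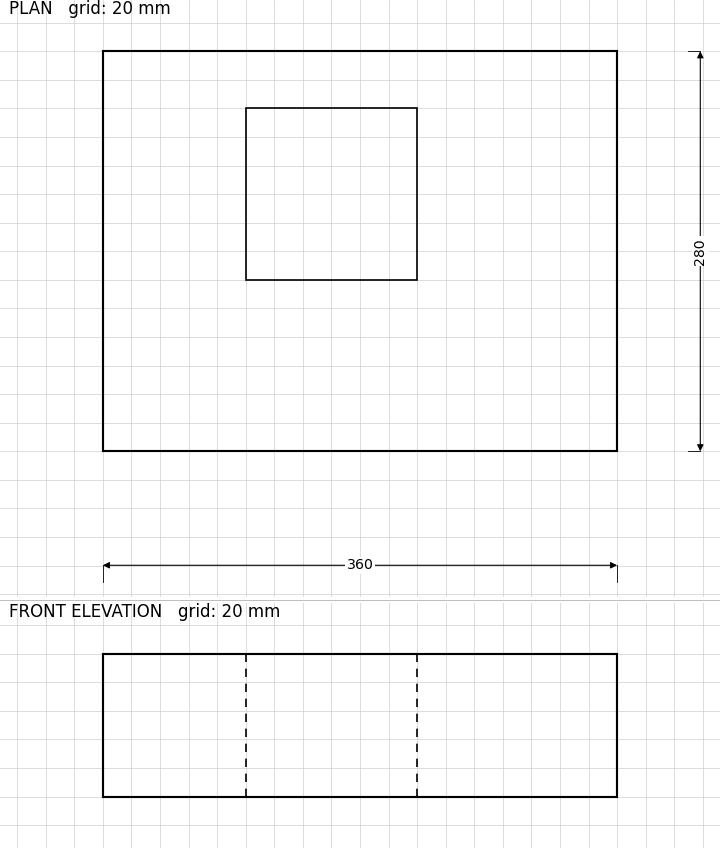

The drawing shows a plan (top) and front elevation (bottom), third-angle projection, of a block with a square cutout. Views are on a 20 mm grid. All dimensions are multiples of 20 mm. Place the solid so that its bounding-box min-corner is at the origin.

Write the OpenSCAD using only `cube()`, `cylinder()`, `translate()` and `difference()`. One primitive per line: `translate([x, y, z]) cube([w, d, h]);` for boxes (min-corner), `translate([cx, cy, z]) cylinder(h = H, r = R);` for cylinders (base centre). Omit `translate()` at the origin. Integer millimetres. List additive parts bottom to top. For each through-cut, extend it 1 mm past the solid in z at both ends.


difference() {
  cube([360, 280, 100]);
  translate([100, 120, -1]) cube([120, 120, 102]);
}


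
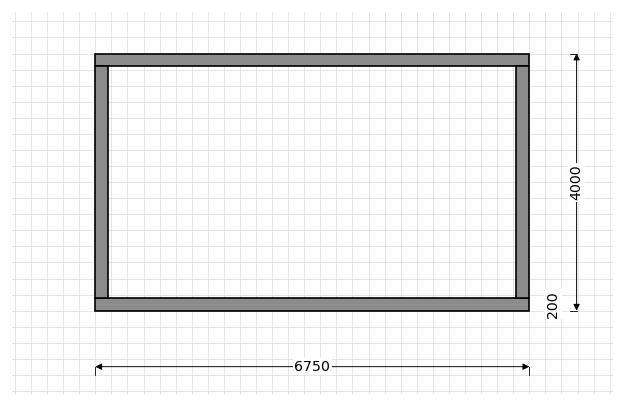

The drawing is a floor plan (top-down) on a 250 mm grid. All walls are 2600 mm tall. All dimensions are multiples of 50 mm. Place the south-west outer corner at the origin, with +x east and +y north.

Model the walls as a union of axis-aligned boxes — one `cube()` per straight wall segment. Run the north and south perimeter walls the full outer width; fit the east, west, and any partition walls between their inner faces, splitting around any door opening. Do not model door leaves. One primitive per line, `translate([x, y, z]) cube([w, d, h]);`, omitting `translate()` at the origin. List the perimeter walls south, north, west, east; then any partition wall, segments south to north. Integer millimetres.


cube([6750, 200, 2600]);
translate([0, 3800, 0]) cube([6750, 200, 2600]);
translate([0, 200, 0]) cube([200, 3600, 2600]);
translate([6550, 200, 0]) cube([200, 3600, 2600]);


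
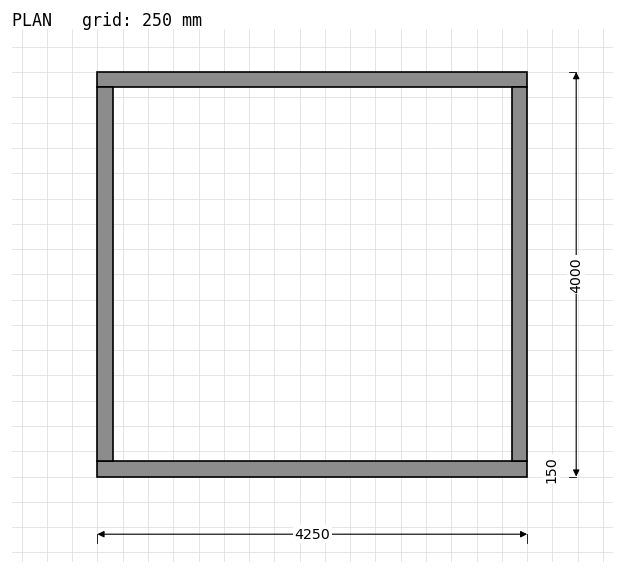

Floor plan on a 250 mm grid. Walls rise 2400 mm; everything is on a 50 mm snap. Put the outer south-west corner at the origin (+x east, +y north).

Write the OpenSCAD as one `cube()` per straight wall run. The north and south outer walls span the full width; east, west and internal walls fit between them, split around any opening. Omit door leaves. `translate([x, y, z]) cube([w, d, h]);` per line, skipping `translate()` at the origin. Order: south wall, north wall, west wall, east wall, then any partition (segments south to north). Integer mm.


cube([4250, 150, 2400]);
translate([0, 3850, 0]) cube([4250, 150, 2400]);
translate([0, 150, 0]) cube([150, 3700, 2400]);
translate([4100, 150, 0]) cube([150, 3700, 2400]);


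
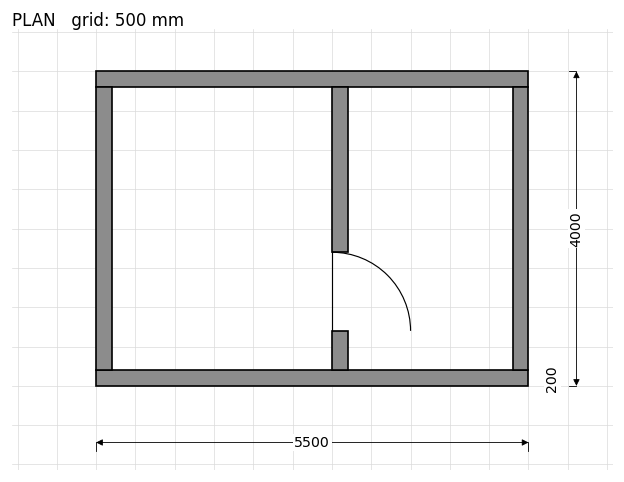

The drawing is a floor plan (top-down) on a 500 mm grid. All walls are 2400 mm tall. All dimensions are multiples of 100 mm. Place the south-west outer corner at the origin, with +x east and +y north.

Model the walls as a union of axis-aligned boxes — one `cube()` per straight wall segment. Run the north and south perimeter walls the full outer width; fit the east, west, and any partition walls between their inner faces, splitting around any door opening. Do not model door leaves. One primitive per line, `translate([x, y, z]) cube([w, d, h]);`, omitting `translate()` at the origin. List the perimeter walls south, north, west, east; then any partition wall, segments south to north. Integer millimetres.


cube([5500, 200, 2400]);
translate([0, 3800, 0]) cube([5500, 200, 2400]);
translate([0, 200, 0]) cube([200, 3600, 2400]);
translate([5300, 200, 0]) cube([200, 3600, 2400]);
translate([3000, 200, 0]) cube([200, 500, 2400]);
translate([3000, 1700, 0]) cube([200, 2100, 2400]);


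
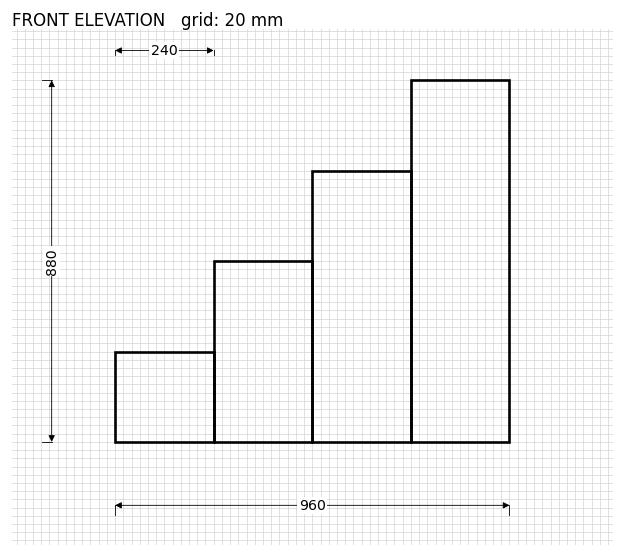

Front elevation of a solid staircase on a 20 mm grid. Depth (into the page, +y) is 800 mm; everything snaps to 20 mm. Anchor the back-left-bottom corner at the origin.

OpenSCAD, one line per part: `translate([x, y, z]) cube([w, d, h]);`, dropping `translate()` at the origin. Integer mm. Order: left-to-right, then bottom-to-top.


cube([240, 800, 220]);
translate([240, 0, 0]) cube([240, 800, 440]);
translate([480, 0, 0]) cube([240, 800, 660]);
translate([720, 0, 0]) cube([240, 800, 880]);


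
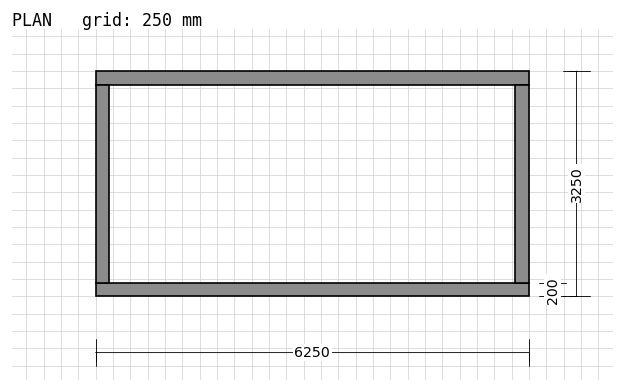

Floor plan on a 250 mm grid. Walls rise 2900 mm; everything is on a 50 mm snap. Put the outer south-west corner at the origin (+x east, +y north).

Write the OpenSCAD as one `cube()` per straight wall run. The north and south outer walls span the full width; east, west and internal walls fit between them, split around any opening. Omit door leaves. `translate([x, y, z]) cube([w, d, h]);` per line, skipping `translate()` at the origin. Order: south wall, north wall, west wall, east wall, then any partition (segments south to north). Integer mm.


cube([6250, 200, 2900]);
translate([0, 3050, 0]) cube([6250, 200, 2900]);
translate([0, 200, 0]) cube([200, 2850, 2900]);
translate([6050, 200, 0]) cube([200, 2850, 2900]);
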